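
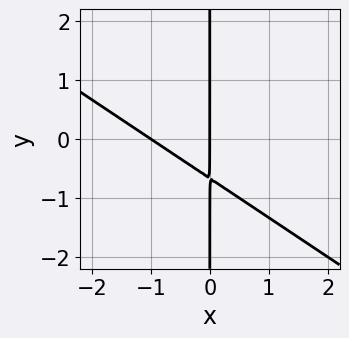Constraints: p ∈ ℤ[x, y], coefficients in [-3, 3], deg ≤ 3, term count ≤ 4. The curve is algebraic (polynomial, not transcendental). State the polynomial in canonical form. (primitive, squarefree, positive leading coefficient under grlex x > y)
Degree: a generic line meets the curve in up to 2 points, so deg p = 2.
Against the integer gridlines: every point of the y-axis in the box is on the curve; among the integer gridlines, it crosses the x-axis at x ∈ {-1, 0}.
Matching integer coefficients to the picture gives p.

2*x^2 + 3*x*y + 2*x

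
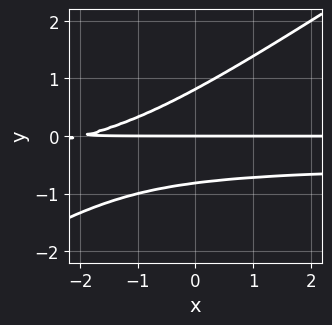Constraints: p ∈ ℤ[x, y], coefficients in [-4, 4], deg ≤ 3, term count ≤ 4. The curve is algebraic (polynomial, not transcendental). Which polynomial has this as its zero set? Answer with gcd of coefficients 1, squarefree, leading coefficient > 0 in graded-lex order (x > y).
The degree is 3 — the shape is more complex than any degree-2 curve.
Against the integer gridlines: it crosses the y-axis at the gridline y = 0; every point of the x-axis in the box is on the curve.
Assembling these constraints gives the stated polynomial.

2*x*y^2 - 3*y^3 + x*y + 2*y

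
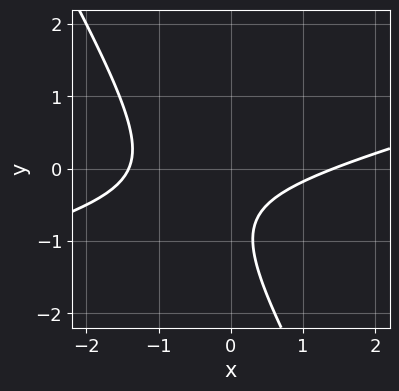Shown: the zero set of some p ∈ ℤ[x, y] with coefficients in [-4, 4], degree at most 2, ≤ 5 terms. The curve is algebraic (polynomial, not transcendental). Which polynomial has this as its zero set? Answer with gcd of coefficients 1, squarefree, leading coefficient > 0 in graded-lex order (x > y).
x^2 - 3*x*y - 2*y^2 - 3*y - 2

The degree is 2 — the shape is more complex than any degree-1 curve.
Reading off the gridlines: no y-intercept at any integer in the box.
These observations pin down the coefficients.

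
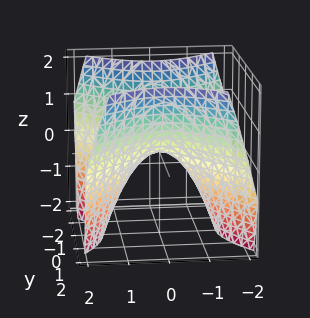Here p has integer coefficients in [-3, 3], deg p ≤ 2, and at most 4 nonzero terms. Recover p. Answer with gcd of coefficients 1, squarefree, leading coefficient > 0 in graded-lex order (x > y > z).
1. The degree is 2 — a saddle surface; a quadric.
2. Symmetries: mirror symmetry x ↦ −x ⇒ only even powers of x; the y ↦ −y reflection is a symmetry, so y appears only in even powers.
3. From the axis intercepts and sections: it crosses the x-axis at the gridline x = 0; it meets the z-axis at z = 0 (among the integer gridlines); one y-axis crossing is at y = 0.
4. Putting this together gives p.

x^2 - y^2 + z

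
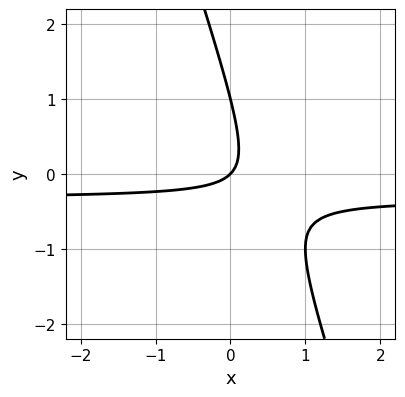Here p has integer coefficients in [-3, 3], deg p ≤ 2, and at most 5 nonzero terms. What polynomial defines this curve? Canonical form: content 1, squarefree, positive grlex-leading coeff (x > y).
3*x*y + y^2 + x - y

1. deg p = 2.
2. From the axis intercepts and sections: the y-axis gridline crossings are at y ∈ {0, 1}; it crosses the x-axis at the gridline x = 0.
3. The integer polynomial consistent with all of this is the stated p.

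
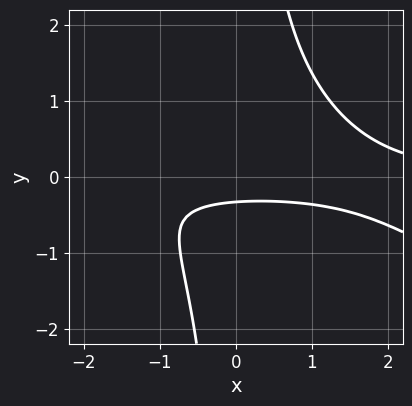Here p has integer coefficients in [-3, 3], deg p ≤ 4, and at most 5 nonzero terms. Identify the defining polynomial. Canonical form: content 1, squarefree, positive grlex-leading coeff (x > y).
First, deg p = 3.
Next, from the axis intercepts and sections: it misses every integer gridline on the x-axis.
Finally, assembling these constraints gives the stated polynomial.

x^2*y + 2*x*y^2 - 3*y - 1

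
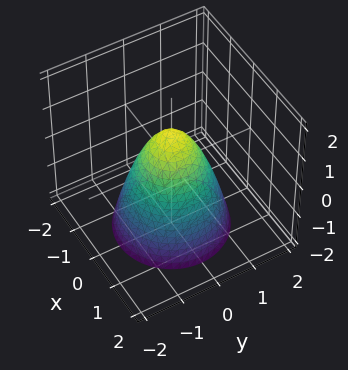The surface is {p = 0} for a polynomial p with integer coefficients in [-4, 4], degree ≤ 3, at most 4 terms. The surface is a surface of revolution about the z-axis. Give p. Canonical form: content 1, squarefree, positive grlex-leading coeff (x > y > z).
The degree is 2 — the shape is more complex than any degree-1 surface.
Symmetries: every cross-section ⟂ z is a circle, so x, y appear only via x² + y².
Reading off the gridlines: a circular section at z = 0 has radius between 0 and 1; one z-axis crossing is at z = 1.
Together with the visible shape, these determine p as stated.

3*x^2 + 3*y^2 + 2*z - 2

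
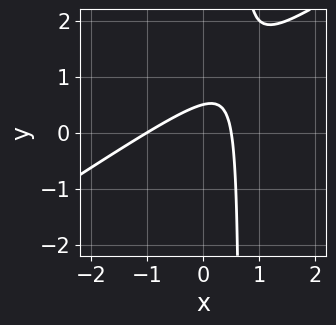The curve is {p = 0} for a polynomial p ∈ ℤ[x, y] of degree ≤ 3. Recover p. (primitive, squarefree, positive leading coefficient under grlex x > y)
2*x^2 - 3*x*y + x + 2*y - 1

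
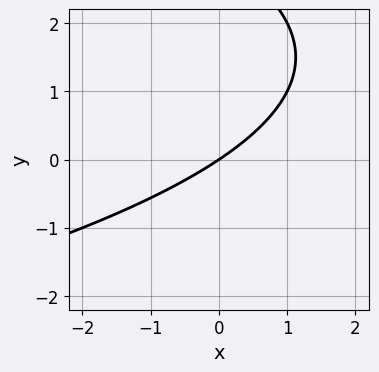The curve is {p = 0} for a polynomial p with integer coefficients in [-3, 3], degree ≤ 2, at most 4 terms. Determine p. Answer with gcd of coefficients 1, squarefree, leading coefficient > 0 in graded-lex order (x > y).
y^2 + 2*x - 3*y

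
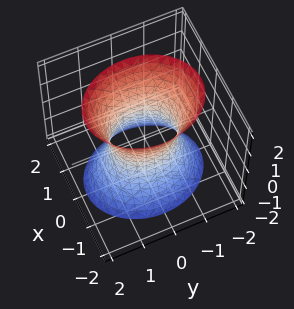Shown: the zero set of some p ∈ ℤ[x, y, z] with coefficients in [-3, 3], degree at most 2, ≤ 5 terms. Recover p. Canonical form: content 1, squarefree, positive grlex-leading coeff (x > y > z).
3*x^2 + 2*y^2 - z^2 - 2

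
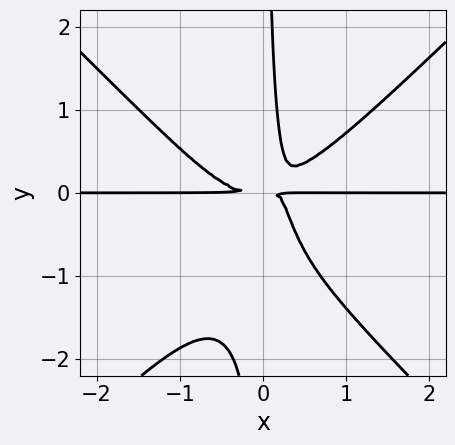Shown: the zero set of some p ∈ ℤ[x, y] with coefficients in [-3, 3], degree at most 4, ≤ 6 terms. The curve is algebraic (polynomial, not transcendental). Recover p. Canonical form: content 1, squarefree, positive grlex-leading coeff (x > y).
3*x^3*y - 3*x*y^3 - 3*x*y^2 + y^2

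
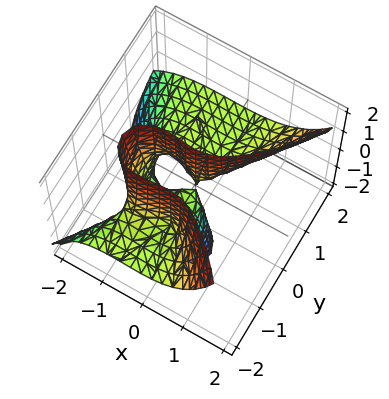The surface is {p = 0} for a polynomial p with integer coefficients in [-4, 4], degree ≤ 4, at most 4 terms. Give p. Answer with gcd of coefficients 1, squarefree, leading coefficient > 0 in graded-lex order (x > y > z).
2*x^3 - 3*y^2*z + 2*x^2 - 3*y*z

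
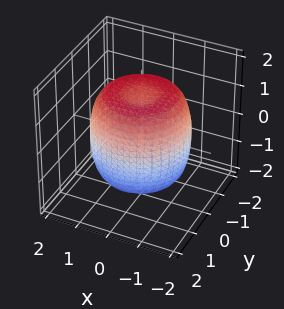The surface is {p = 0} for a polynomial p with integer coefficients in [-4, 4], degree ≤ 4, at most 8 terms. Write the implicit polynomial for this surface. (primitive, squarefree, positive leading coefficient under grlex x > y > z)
First, deg p = 4. A generic line meets the surface in up to 4 points.
Next, by symmetry, the surface is invariant under rotation about z: p = q(x² + y², z).
Then, observable constraints: a circular section at z = 1 has radius between 1 and 2.
Finally, assembling these constraints gives the stated polynomial.

2*x^4 + 4*x^2*y^2 + 2*y^4 - 3*x^2 - 3*y^2 + 2*z^2 - 3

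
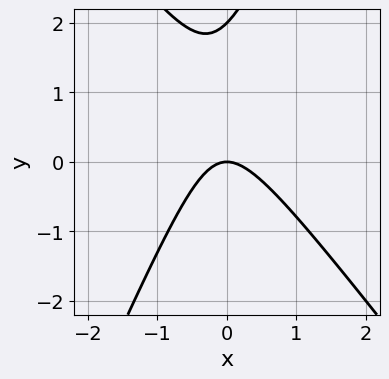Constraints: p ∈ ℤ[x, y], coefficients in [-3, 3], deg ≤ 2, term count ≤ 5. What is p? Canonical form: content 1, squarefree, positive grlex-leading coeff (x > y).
(a) The degree is 2 — no degree-1 curve has this shape.
(b) Observable constraints: among the integer gridlines, it crosses the y-axis at y ∈ {0, 2}; it meets the x-axis at x = 0 (among the integer gridlines).
(c) Fitting integer coefficients to these (and the overall shape) gives p.

3*x^2 + x*y - y^2 + 2*y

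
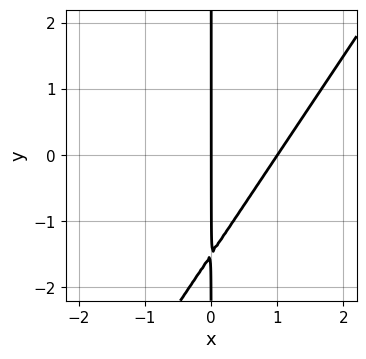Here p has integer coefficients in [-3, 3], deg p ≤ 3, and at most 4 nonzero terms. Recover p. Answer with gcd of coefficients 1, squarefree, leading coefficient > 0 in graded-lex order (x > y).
(a) deg p = 2. The shape is more complex than any degree-1 curve.
(b) From the visible intercepts: the x-axis gridline crossings are at x ∈ {0, 1}; every point of the y-axis in the box is on the curve.
(c) Putting this together gives p.

3*x^2 - 2*x*y - 3*x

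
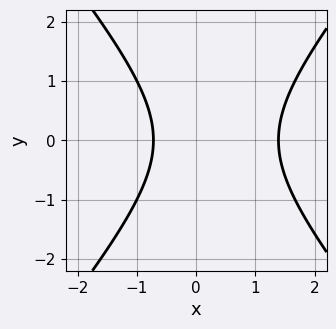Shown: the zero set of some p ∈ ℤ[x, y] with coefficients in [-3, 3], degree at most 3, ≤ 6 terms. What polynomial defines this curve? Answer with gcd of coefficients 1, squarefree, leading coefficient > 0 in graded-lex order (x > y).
(a) deg p = 2.
(b) Symmetries: it's symmetric under y → −y, forcing even powers of y.
(c) Observable constraints: no y-intercept at any integer in the box.
(d) Fitting integer coefficients to these (and the overall shape) gives p.

3*x^2 - 2*y^2 - 2*x - 3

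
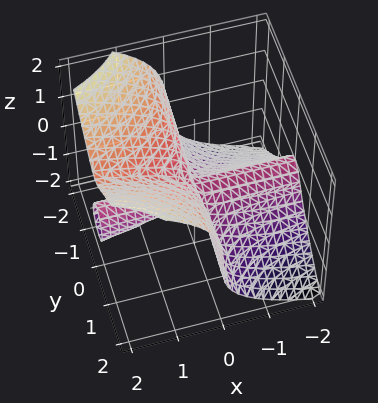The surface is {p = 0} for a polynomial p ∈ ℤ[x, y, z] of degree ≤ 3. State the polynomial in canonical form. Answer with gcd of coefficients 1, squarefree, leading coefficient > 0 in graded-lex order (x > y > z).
3*x*y^2 - 2*z^3 + x*z

First, there are 2 components. They look like related sheets of one shape, so recover p as a whole.
Next, degree: the shape is more complex than any degree-2 surface, so deg p = 3.
Then, checking where it meets the axes: one z-axis crossing is at z = 0; the visible y-axis segment lies entirely on the surface.
Finally, putting this together gives p. Check: (-2, 0, 0) on the x-axis lies on the surface, and p(-2, 0, 0) = 0. ✓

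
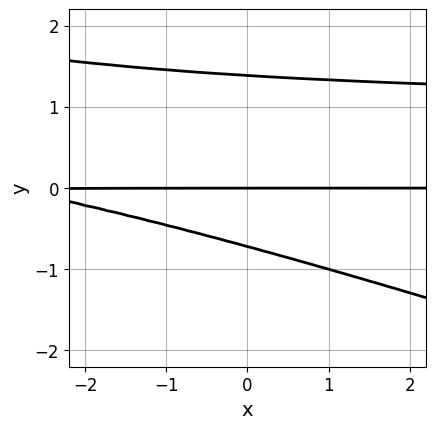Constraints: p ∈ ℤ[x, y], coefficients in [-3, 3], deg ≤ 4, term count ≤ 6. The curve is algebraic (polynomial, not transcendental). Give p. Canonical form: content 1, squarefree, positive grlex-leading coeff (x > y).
The degree is 3 — a generic line meets the curve in up to 3 points.
Against the integer gridlines: the visible x-axis segment lies entirely on the curve; it meets the y-axis at y = 0 (among the integer gridlines).
Solving for integer coefficients yields p as stated.

x*y^2 + 3*y^3 - x*y - 2*y^2 - 3*y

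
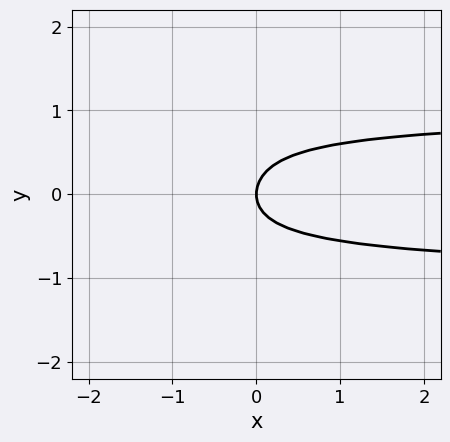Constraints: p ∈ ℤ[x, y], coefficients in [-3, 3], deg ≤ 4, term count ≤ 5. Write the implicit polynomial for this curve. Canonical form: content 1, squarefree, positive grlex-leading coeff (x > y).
1. The degree is 4 — no degree-3 curve has this shape.
2. Against the integer gridlines: it crosses the y-axis at the gridline y = 0; it meets the x-axis at x = 0 (among the integer gridlines).
3. Fitting integer coefficients to these (and the overall shape) gives p.

3*y^4 + 2*x*y^2 - y^3 + 3*y^2 - 2*x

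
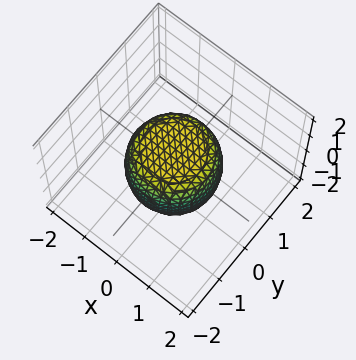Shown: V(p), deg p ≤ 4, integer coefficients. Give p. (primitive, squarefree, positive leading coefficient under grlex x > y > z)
2*x^4 + 4*x^2*y^2 + 2*y^4 - x^2 - y^2 + 2*z^2 - 2

1. The degree is 4 — no degree-3 surface has this shape.
2. Symmetry: every cross-section ⟂ z is a circle, so x, y appear only via x² + y².
3. Against the integer gridlines: a circular section at z = 0 has radius between 1 and 2; among the integer gridlines, it crosses the z-axis at z ∈ {-1, 1}.
4. Together with the visible shape, these determine p as stated.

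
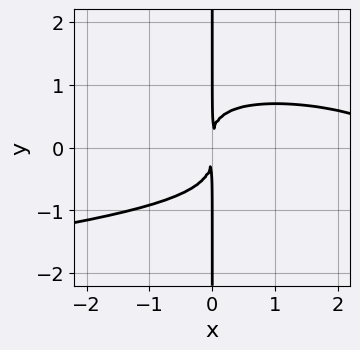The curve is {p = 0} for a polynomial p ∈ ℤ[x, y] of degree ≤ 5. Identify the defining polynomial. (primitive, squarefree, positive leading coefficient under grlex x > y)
2*x^2*y^2 + 3*x*y^3 + x^3 - 3*x^2

(a) Degree: the shape is more complex than any degree-3 curve, so deg p = 4.
(b) Against the integer gridlines: the visible y-axis segment lies entirely on the curve.
(c) Assembling these constraints gives the stated polynomial.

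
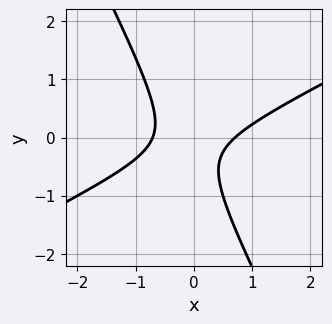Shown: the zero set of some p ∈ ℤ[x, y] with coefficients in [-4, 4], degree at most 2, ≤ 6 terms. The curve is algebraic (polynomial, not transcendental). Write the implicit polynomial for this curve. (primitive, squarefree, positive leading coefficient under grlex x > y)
2*x^2 - 3*x*y - 2*y^2 - y - 1

Degree: the shape is more complex than any degree-1 curve, so deg p = 2.
Against the integer gridlines: the curve avoids every integer y-axis point in the box.
Solving for integer coefficients yields p as stated.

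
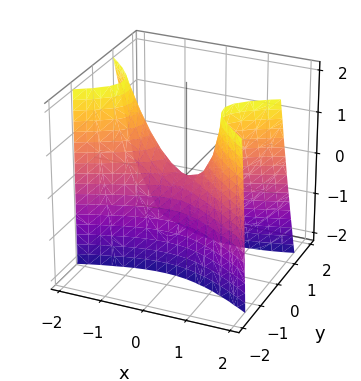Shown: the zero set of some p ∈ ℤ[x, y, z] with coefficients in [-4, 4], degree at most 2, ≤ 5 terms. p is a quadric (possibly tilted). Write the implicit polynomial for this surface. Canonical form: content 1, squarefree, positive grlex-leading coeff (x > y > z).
x^2 - x*y - 3*y^2 - y*z - z

1. deg p = 2. The shape is more complex than any degree-1 surface.
2. Reading off the gridlines: it crosses the x-axis at the gridline x = 0; it meets the z-axis at z = 0 (among the integer gridlines).
3. Assembling these constraints gives the stated polynomial.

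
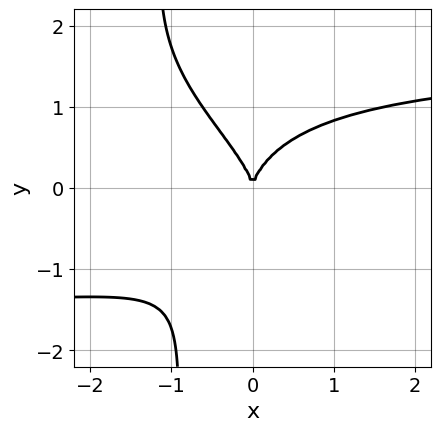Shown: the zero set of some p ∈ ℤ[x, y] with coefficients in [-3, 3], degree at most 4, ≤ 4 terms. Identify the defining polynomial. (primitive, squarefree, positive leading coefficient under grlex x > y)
deg p = 4. The shape is more complex than any degree-3 curve.
From the visible intercepts: it crosses the y-axis at the gridline y = 0; it crosses the x-axis at the gridline x = 0.
Fitting integer coefficients to these (and the overall shape) gives p.

x^2*y^2 + 2*x*y^3 + 2*y^3 - 3*x^2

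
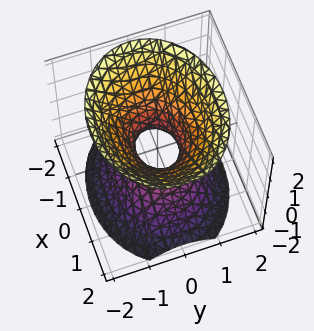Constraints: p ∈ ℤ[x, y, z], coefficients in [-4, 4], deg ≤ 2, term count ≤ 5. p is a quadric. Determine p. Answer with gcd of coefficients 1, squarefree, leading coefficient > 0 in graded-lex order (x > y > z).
1. The degree is 2 — one connected sheet with a waist; a quadric.
2. Symmetries: the y ↦ −y reflection is a symmetry, so y appears only in even powers; mirror symmetry z ↦ −z ⇒ only even powers of z; it's symmetric under x → −x, forcing even powers of x.
3. Checking where it meets the axes: no z-intercept at any integer in the box.
4. Fitting integer coefficients to these (and the overall shape) gives p.

2*x^2 + 3*y^2 - 2*z^2 - 1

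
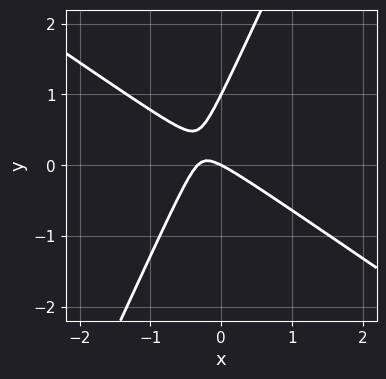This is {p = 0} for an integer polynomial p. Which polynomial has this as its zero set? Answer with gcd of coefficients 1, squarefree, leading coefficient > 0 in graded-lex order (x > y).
3*x^2 + 3*x*y - 2*y^2 + x + 2*y

(a) The degree is 2 — the shape is more complex than any degree-1 curve.
(b) Checking where it meets the axes: it crosses the x-axis at the gridline x = 0; among the integer gridlines, it crosses the y-axis at y ∈ {0, 1}.
(c) Matching integer coefficients to the picture gives p.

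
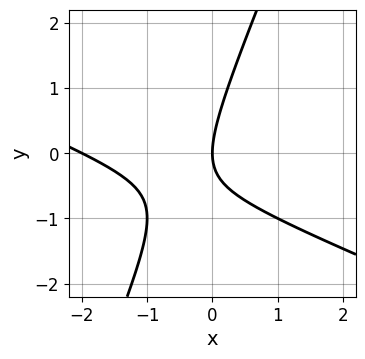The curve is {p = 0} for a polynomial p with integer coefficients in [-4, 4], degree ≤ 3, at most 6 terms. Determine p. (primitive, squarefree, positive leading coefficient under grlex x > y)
First, degree: no degree-1 curve has this shape, so deg p = 2.
Next, checking where it meets the axes: it meets the y-axis at y = 0 (among the integer gridlines); the x-axis gridline crossings are at x ∈ {-2, 0}.
Finally, matching integer coefficients to the picture gives p.

x^2 + 2*x*y - y^2 + 2*x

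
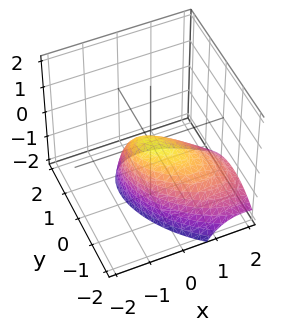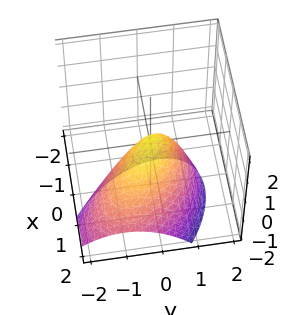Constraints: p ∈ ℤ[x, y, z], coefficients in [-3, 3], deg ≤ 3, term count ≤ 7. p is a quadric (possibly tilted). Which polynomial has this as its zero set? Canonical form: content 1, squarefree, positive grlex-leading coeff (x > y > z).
(a) Degree: a generic line meets the surface in up to 2 points, so deg p = 2.
(b) Observable constraints: one z-axis crossing is at z = 0; one y-axis crossing is at y = 0.
(c) Matching integer coefficients to the picture gives p.

x^2 + x*y + x*z + y^2 + z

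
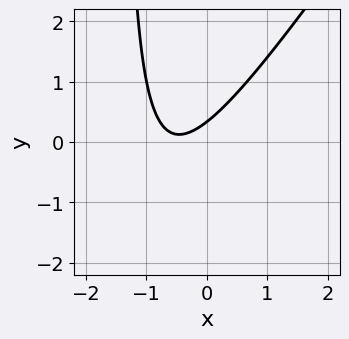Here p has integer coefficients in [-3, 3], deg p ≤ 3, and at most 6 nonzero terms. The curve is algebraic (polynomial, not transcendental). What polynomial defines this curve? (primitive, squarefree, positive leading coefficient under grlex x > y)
3*x^2 - 2*x*y + 3*x - 3*y + 1

1. Degree: the shape is more complex than any degree-1 curve, so deg p = 2.
2. From the visible intercepts: it misses every integer gridline on the x-axis.
3. Matching integer coefficients to the picture gives p.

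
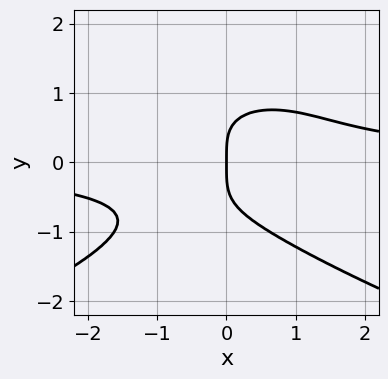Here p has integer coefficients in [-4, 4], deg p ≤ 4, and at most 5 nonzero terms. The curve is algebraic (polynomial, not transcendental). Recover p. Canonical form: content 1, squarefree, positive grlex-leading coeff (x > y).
deg p = 4. No degree-3 curve has this shape.
Against the integer gridlines: one x-axis crossing is at x = 0; it meets the y-axis at y = 0 (among the integer gridlines).
Solving for integer coefficients yields p as stated.

y^4 + x^2*y - x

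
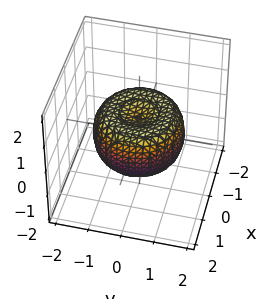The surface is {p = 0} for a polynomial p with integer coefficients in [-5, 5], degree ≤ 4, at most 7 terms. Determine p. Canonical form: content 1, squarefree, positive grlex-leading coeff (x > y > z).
The degree is 4 — the shape is more complex than any degree-3 surface.
Symmetry: the z-axis is an axis of rotation, so x and y enter only as x² + y².
Against the integer gridlines: a circular section at z = 0 has radius between 1 and 2.
Matching integer coefficients to the picture gives p.

2*x^4 + 4*x^2*y^2 + 2*y^4 - 3*x^2 - 3*y^2 + 3*z^2 - 1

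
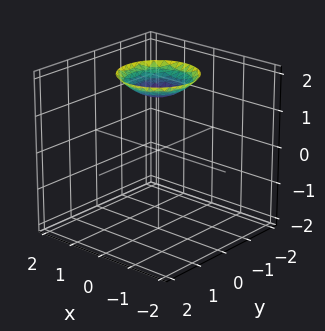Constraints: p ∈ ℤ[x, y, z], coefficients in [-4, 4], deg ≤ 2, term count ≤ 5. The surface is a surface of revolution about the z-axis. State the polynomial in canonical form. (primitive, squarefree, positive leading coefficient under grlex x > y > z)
First, deg p = 2.
Next, by symmetry, the z-axis is an axis of rotation, so x and y enter only as x² + y².
Then, from the axis intercepts and sections: a circular section at z = 2 has radius exactly 1; no x-intercept at any integer in the box.
Finally, together with the visible shape, these determine p as stated.

x^2 + y^2 - 2*z + 3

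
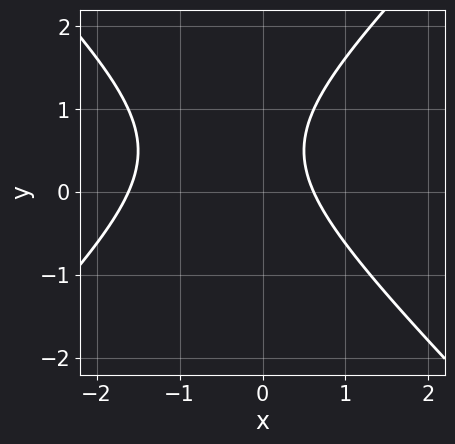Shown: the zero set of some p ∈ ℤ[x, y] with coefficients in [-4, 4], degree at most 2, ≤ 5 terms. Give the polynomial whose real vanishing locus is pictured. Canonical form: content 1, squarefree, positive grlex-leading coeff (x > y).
x^2 - y^2 + x + y - 1

1. The degree is 2 — a generic line meets the curve in up to 2 points.
2. Reading off the gridlines: the curve avoids every integer y-axis point in the box.
3. Fitting integer coefficients to these (and the overall shape) gives p.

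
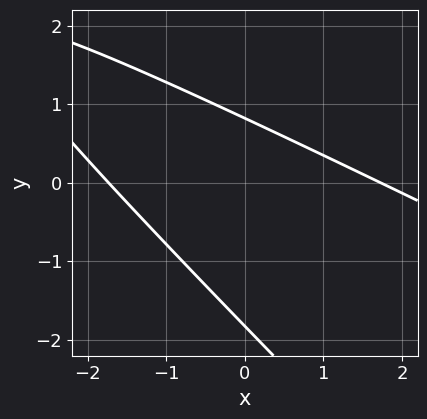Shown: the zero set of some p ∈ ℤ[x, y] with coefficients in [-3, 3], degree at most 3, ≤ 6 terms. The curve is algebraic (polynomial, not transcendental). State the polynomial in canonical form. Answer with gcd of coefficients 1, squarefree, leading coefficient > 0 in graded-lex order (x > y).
Degree: no degree-1 curve has this shape, so deg p = 2.
Solving for integer coefficients yields p as stated.

x^2 + 3*x*y + 2*y^2 + 2*y - 3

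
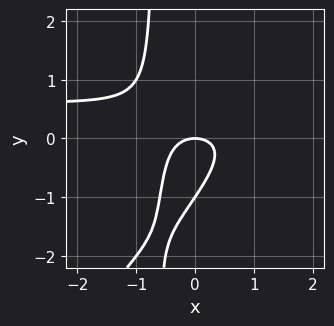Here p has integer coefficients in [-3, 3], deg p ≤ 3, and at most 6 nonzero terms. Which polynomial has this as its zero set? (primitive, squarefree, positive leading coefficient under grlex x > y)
(a) Degree: the shape is more complex than any degree-2 curve, so deg p = 3.
(b) Checking where it meets the axes: one x-axis crossing is at x = 0; among the integer gridlines, it crosses the y-axis at y ∈ {-1, 0}.
(c) Solving for integer coefficients yields p as stated.

3*x^2*y - 3*x*y^2 - 2*x^2 - 2*y^2 - 2*y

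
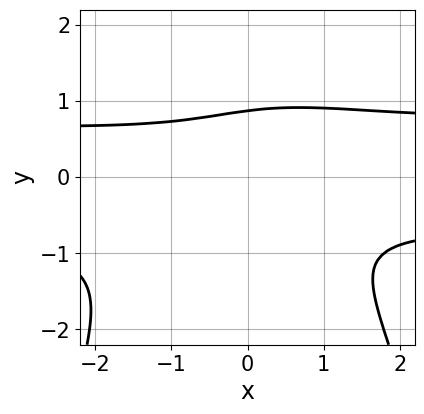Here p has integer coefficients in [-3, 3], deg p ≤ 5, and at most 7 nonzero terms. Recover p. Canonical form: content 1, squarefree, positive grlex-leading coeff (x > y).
2*x^2*y^2 + 3*y^3 - x^2 - x*y - 2

1. deg p = 4. A generic line meets the curve in up to 4 points.
2. Reading off the gridlines: no x-intercept at any integer in the box.
3. Solving for integer coefficients yields p as stated.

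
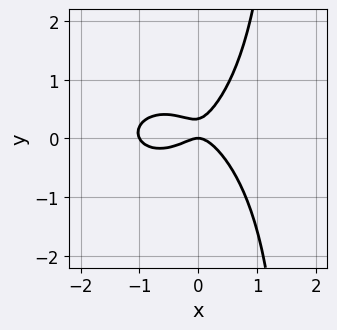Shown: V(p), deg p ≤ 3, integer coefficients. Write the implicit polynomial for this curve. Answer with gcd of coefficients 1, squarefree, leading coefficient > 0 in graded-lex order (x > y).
2*x^3 + 2*x*y^2 + 2*x^2 - 3*y^2 + y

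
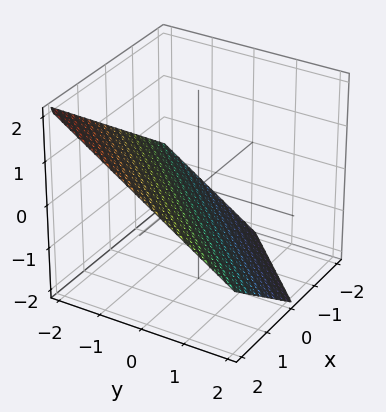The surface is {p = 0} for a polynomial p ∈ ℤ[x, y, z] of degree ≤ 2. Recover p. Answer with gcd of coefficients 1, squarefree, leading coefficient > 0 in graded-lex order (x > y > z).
The degree is 1 — the surface is flat (a plane).
Against the integer gridlines: one y-axis crossing is at y = -1; it meets the x-axis at x = 1 (among the integer gridlines).
Putting this together gives p.

2*x - 2*y - 3*z - 2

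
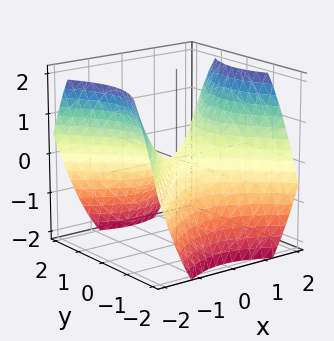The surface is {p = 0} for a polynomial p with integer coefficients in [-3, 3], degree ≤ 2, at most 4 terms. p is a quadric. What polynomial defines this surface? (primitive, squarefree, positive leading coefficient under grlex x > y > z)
First, deg p = 2.
Then, symmetries: the y ↦ −y reflection is a symmetry, so y appears only in even powers; mirror symmetry x ↦ −x ⇒ only even powers of x.
Next, from the axis intercepts and sections: it meets the x-axis at x = 0 (among the integer gridlines); one z-axis crossing is at z = 0.
Finally, together with the visible shape, these determine p as stated.

2*x^2 - 2*y^2 - 3*z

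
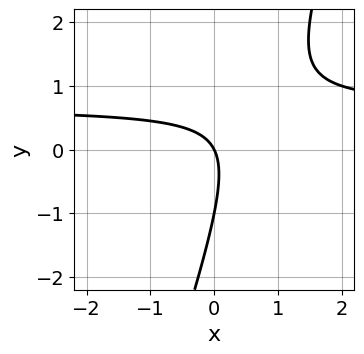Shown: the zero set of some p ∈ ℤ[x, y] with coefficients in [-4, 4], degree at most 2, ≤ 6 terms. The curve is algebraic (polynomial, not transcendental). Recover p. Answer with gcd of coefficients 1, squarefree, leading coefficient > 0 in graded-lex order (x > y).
3*x*y - y^2 - 2*x - y

The degree is 2 — no degree-1 curve has this shape.
Checking where it meets the axes: the y-axis gridline crossings are at y ∈ {-1, 0}; one x-axis crossing is at x = 0.
Together with the visible shape, these determine p as stated.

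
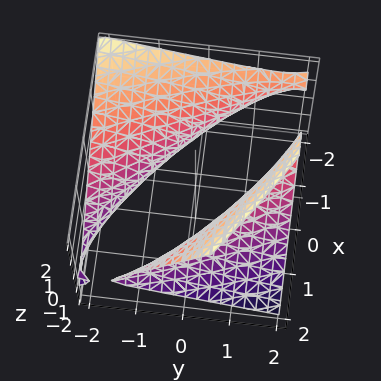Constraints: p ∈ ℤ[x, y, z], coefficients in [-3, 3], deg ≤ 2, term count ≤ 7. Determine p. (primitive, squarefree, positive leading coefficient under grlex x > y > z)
2*x^2 + 3*x*y + y^2 + 3*y*z - 3*z^2 - 3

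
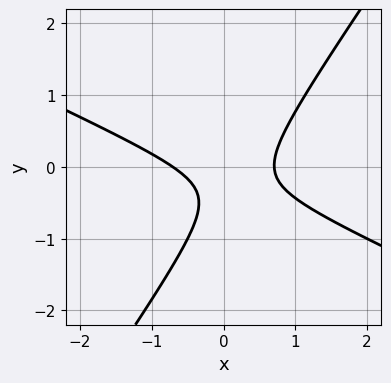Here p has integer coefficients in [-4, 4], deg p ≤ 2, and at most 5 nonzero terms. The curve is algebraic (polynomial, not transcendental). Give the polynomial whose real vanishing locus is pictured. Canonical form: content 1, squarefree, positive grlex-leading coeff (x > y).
First, the degree is 2 — the shape is more complex than any degree-1 curve.
Next, from the visible intercepts: no y-intercept at any integer in the box.
Finally, assembling these constraints gives the stated polynomial.

2*x^2 + 3*x*y - 3*y^2 - 2*y - 1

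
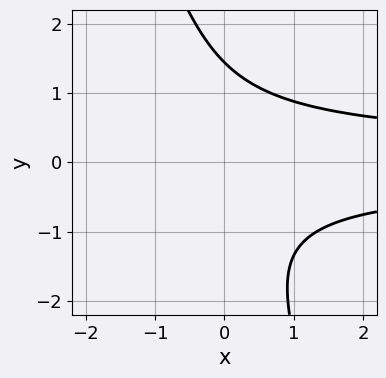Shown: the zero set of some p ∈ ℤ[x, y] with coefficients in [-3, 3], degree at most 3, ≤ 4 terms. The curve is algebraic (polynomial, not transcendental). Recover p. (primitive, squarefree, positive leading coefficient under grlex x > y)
(a) The degree is 3 — a generic line meets the curve in up to 3 points.
(b) Reading off the gridlines: it misses every integer gridline on the x-axis.
(c) Assembling these constraints gives the stated polynomial.

3*x*y^2 + y^3 - 3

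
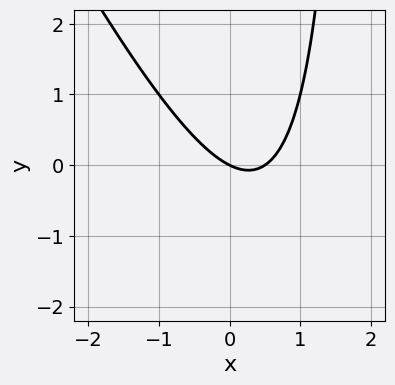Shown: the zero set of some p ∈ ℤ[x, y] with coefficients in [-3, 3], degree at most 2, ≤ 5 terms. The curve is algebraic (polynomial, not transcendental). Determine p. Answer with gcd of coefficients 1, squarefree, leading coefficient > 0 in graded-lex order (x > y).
2*x^2 + x*y - x - 2*y

First, the degree is 2 — the shape is more complex than any degree-1 curve.
Then, from the axis intercepts and sections: one x-axis crossing is at x = 0; one y-axis crossing is at y = 0.
Finally, matching integer coefficients to the picture gives p.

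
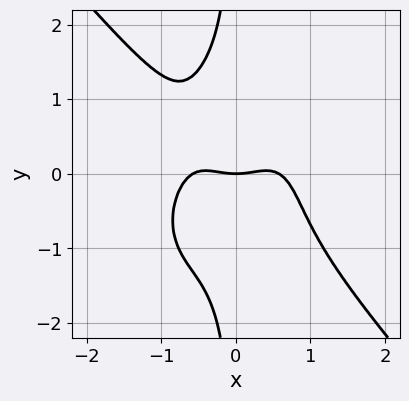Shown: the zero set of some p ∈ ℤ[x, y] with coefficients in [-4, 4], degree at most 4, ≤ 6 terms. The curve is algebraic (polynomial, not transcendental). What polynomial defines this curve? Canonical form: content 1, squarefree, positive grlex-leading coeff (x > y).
3*x^4 + 2*x*y^3 - x^2 + 2*y

deg p = 4. A generic line meets the curve in up to 4 points.
From the axis intercepts and sections: it crosses the y-axis at the gridline y = 0; it crosses the x-axis at the gridline x = 0.
Together with the visible shape, these determine p as stated.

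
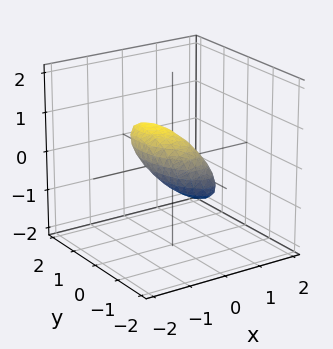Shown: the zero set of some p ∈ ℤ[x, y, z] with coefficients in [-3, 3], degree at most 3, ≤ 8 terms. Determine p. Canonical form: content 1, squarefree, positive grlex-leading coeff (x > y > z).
3*x^2 + x*y + y^2 - 2*y*z + 3*z^2 - 1

1. Degree: a generic line meets the surface in up to 2 points, so deg p = 2.
2. Reading off the gridlines: among the integer gridlines, it crosses the y-axis at y ∈ {-1, 1}.
3. These observations pin down the coefficients.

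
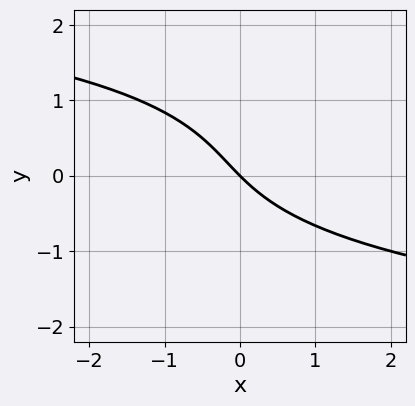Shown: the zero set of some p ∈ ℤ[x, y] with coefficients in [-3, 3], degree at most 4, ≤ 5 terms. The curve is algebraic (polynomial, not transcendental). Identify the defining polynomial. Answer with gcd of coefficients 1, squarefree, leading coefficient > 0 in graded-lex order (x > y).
(a) Degree: no degree-2 curve has this shape, so deg p = 3.
(b) From the axis intercepts and sections: one x-axis crossing is at x = 0; it crosses the y-axis at the gridline y = 0.
(c) The integer polynomial consistent with all of this is the stated p.

2*y^3 - y^2 + 3*x + 3*y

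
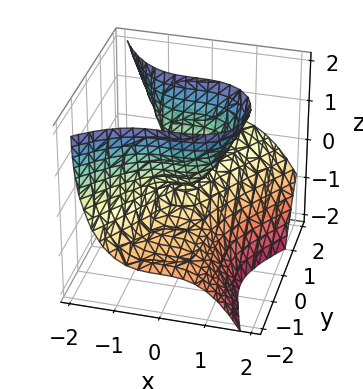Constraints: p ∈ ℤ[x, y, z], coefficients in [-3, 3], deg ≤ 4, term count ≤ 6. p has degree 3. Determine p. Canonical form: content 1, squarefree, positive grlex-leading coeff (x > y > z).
First, the degree is 3 — a generic line meets the surface in up to 3 points.
Then, from the axis intercepts and sections: one y-axis crossing is at y = 0; one z-axis crossing is at z = 0.
Finally, the integer polynomial consistent with all of this is the stated p.

3*x^3 - y^3 + 3*y^2*z + 3*y*z - 2*z^2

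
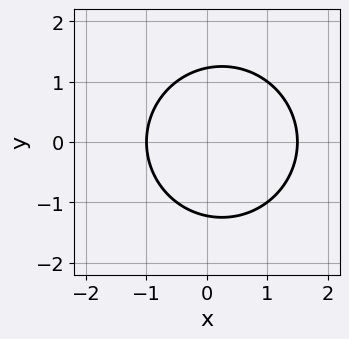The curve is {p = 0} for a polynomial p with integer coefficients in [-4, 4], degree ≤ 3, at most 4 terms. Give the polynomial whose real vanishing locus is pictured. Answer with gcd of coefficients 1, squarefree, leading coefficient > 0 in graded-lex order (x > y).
2*x^2 + 2*y^2 - x - 3

First, degree: no degree-1 curve has this shape, so deg p = 2.
Then, symmetries: mirror symmetry y ↦ −y ⇒ only even powers of y.
Next, observable constraints: it crosses the x-axis at the gridline x = -1.
Finally, these observations pin down the coefficients.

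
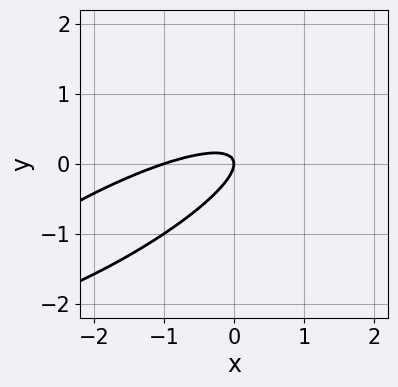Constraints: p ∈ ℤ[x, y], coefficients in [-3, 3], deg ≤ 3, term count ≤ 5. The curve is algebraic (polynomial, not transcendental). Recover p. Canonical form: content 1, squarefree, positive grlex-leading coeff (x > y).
First, degree: a generic line meets the curve in up to 2 points, so deg p = 2.
Then, checking where it meets the axes: it meets the y-axis at y = 0 (among the integer gridlines); among the integer gridlines, it crosses the x-axis at x ∈ {-1, 0}.
Finally, assembling these constraints gives the stated polynomial.

x^2 - 3*x*y + 3*y^2 + x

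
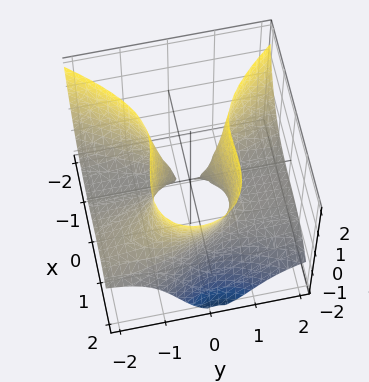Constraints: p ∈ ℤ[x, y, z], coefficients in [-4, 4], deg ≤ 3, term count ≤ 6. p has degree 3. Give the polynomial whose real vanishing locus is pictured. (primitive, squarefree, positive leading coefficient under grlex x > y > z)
2*x^3 + 3*y^2*z - 3*x^2 + x*y - z^2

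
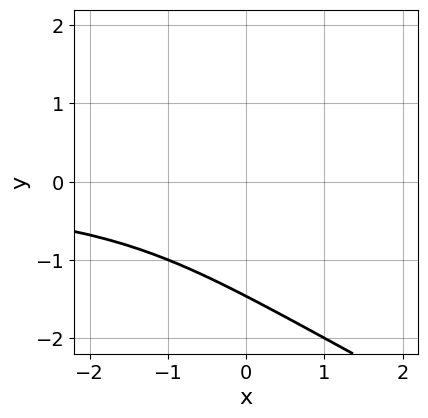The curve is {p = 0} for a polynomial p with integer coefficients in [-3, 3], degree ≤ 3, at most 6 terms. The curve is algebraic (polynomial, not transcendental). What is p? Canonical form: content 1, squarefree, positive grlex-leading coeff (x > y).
First, degree: the shape is more complex than any degree-2 curve, so deg p = 3.
Next, observable constraints: no x-intercept at any integer in the box.
Finally, solving for integer coefficients yields p as stated.

x*y^2 + 2*y^3 - x*y + 2*y^2 + 2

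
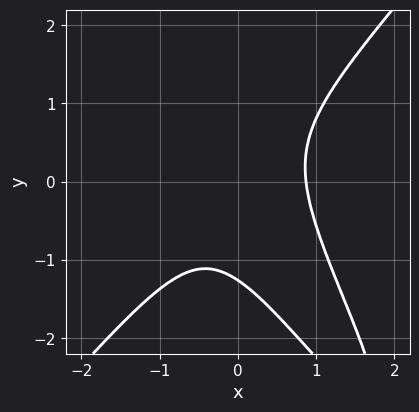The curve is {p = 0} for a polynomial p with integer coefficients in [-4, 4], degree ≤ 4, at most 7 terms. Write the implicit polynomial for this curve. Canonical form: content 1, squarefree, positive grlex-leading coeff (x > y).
deg p = 3.
Matching integer coefficients to the picture gives p.

3*x^3 + x^2*y - 2*x*y^2 - y^3 - 2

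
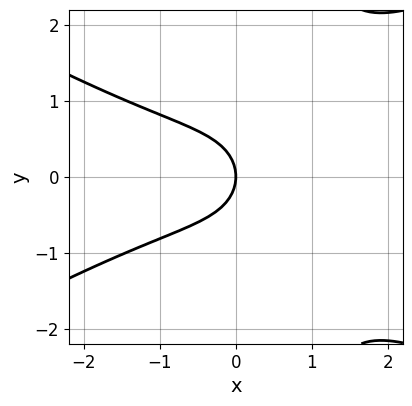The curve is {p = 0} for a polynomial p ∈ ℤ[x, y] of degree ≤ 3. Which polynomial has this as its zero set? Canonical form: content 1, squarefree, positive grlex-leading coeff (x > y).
x^3 - 3*x*y^2 + 3*y^2 + 3*x

(a) deg p = 3.
(b) Symmetries: it's symmetric under y → −y, forcing even powers of y.
(c) Observable constraints: it meets the x-axis at x = 0 (among the integer gridlines); one y-axis crossing is at y = 0.
(d) Solving for integer coefficients yields p as stated.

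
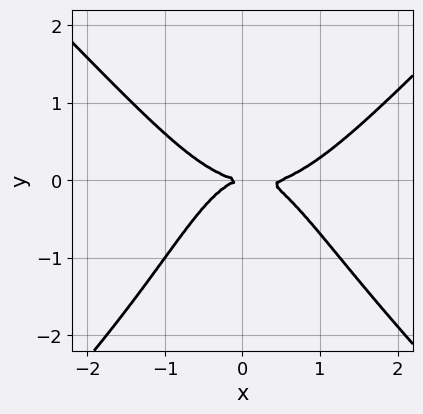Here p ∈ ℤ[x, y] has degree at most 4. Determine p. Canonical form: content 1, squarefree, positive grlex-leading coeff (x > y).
2*x^4 - 2*x^2*y^2 - x^3 - 2*x^2*y - 3*y^2

1. The degree is 4 — a generic line meets the curve in up to 4 points.
2. Reading off the gridlines: it meets the y-axis at y = 0 (among the integer gridlines); it crosses the x-axis at the gridline x = 0.
3. Assembling these constraints gives the stated polynomial.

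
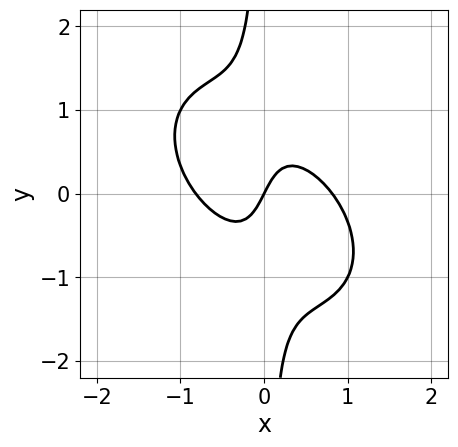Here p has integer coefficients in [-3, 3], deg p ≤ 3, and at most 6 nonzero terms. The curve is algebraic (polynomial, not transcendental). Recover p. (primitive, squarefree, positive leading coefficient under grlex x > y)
3*x^3 + 3*x^2*y + 3*x*y^2 - 2*x + y

(a) deg p = 3. No degree-2 curve has this shape.
(b) Checking where it meets the axes: it meets the y-axis at y = 0 (among the integer gridlines); it meets the x-axis at x = 0 (among the integer gridlines).
(c) Together with the visible shape, these determine p as stated.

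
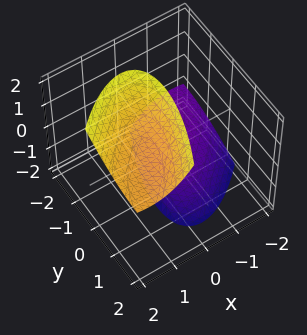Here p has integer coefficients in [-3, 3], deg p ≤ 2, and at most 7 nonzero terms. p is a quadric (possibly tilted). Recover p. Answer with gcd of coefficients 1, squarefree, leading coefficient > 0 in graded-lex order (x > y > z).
(a) There are 2 components. They look like related sheets of one shape, so recover p as a whole.
(b) Degree: no degree-1 surface has this shape, so deg p = 2.
(c) From the visible intercepts: the surface avoids every integer x-axis point in the box; no y-intercept at any integer in the box.
(d) Putting this together gives p.

2*x^2 - 2*x*y - 2*x*z + y^2 - z^2 + 3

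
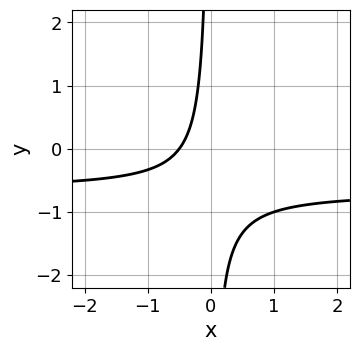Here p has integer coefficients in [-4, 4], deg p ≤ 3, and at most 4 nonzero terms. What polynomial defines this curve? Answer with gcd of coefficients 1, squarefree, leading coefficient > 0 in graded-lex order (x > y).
(a) deg p = 2. A generic line meets the curve in up to 2 points.
(b) From the visible intercepts: it misses every integer gridline on the y-axis.
(c) Assembling these constraints gives the stated polynomial.

3*x*y + 2*x + 1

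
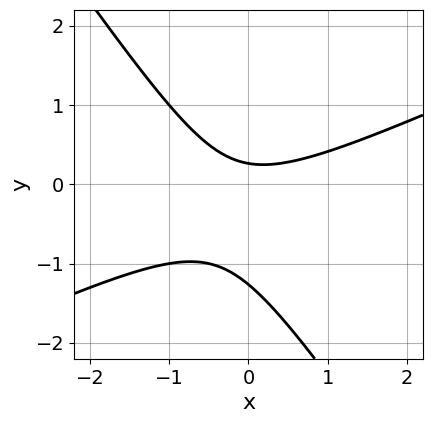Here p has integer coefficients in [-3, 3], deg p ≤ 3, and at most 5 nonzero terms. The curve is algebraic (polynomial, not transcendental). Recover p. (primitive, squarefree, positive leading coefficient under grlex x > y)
2*x^2 - 3*x*y - 3*y^2 - 3*y + 1

(a) Degree: a generic line meets the curve in up to 2 points, so deg p = 2.
(b) Observable constraints: no x-intercept at any integer in the box.
(c) Together with the visible shape, these determine p as stated.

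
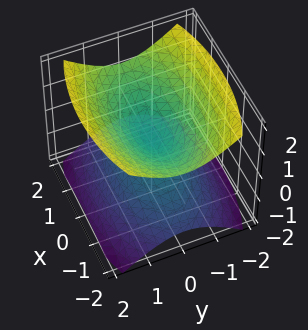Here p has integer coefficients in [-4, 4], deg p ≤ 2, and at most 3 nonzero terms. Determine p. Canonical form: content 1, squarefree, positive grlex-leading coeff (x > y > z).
I count 2 distinct pieces. They look like related sheets of one shape, so recover p as a whole.
The degree is 2 — two nappes meeting at a single point; a quadric.
Symmetries: it's symmetric under y → −y, forcing even powers of y; it's symmetric under z → −z, forcing even powers of z; mirror symmetry x ↦ −x ⇒ only even powers of x.
Against the integer gridlines: one y-axis crossing is at y = 0; it meets the x-axis at x = 0 (among the integer gridlines).
Together with the visible shape, these determine p as stated.

x^2 + 3*y^2 - 3*z^2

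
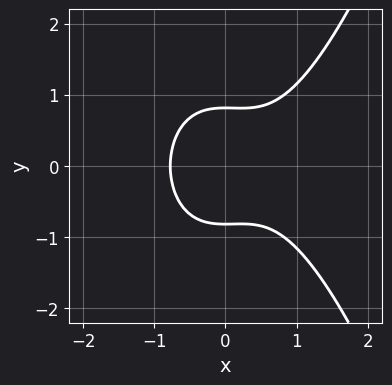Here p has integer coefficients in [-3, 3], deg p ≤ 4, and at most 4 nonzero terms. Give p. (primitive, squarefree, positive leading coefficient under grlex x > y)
3*x^3 - x^2 - 3*y^2 + 2

(a) deg p = 3.
(b) Symmetries: mirror symmetry y ↦ −y ⇒ only even powers of y.
(c) Matching integer coefficients to the picture gives p.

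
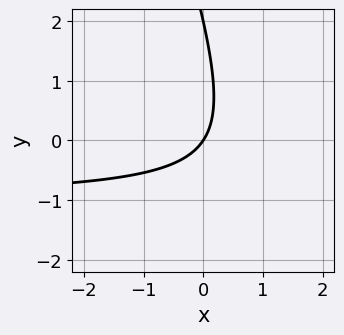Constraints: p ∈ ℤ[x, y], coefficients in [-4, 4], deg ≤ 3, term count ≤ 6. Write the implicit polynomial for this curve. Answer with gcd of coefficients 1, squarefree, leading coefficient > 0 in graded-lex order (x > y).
First, degree: a generic line meets the curve in up to 2 points, so deg p = 2.
Then, observable constraints: the y-axis gridline crossings are at y ∈ {0, 2}; it meets the x-axis at x = 0 (among the integer gridlines).
Finally, assembling these constraints gives the stated polynomial.

3*x*y + y^2 + 3*x - 2*y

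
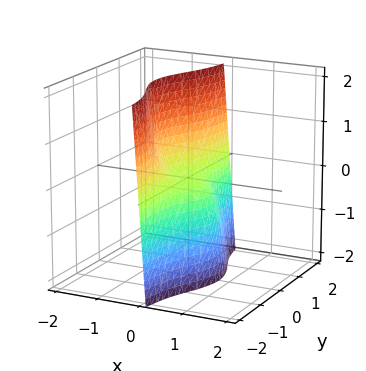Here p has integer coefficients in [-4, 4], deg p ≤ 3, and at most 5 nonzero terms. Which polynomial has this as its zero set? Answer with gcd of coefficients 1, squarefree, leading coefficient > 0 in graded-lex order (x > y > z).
1. Degree: a generic line meets the surface in up to 3 points, so deg p = 3.
2. From the visible intercepts: one x-axis crossing is at x = 0; it crosses the z-axis at the gridline z = 0; every point of the y-axis in the box is on the surface.
3. Matching integer coefficients to the picture gives p.

2*x^3 - x^2*z + 3*x*y^2 + z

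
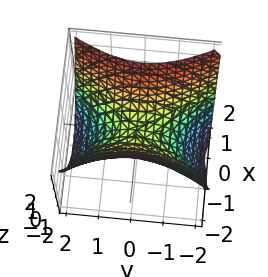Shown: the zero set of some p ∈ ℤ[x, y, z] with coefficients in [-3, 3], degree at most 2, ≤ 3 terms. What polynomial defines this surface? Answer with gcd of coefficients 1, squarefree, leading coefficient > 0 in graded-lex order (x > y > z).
First, the degree is 2 — a hyperbolic paraboloid; a quadric.
Next, symmetries: the x ↦ −x reflection is a symmetry, so x appears only in even powers; the y ↦ −y reflection is a symmetry, so y appears only in even powers.
Then, reading off the gridlines: it crosses the z-axis at the gridline z = 0; it meets the y-axis at y = 0 (among the integer gridlines); one x-axis crossing is at x = 0.
Finally, solving for integer coefficients yields p as stated.

2*x^2 - y^2 - 2*z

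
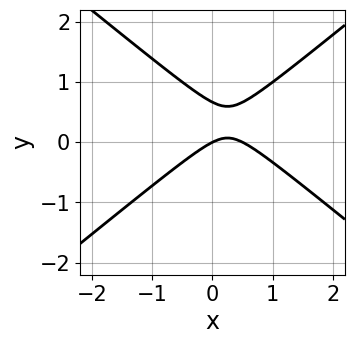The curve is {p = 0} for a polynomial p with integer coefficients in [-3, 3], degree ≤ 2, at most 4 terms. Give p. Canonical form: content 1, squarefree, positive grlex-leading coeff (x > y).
(a) Degree: the shape is more complex than any degree-1 curve, so deg p = 2.
(b) Reading off the gridlines: one y-axis crossing is at y = 0; one x-axis crossing is at x = 0.
(c) Assembling these constraints gives the stated polynomial.

2*x^2 - 3*y^2 - x + 2*y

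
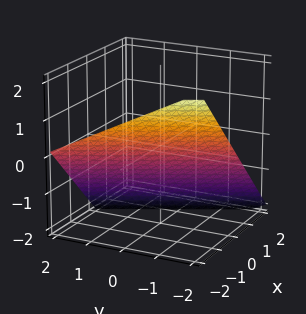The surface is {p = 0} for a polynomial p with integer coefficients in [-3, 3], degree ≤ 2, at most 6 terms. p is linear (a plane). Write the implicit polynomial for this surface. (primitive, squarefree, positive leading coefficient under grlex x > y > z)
2*x + y + 2*z + 2

1. Degree: the surface is flat (a plane), so deg p = 1.
2. Checking where it meets the axes: it crosses the y-axis at the gridline y = -2; it crosses the x-axis at the gridline x = -1; one z-axis crossing is at z = -1.
3. Together with the visible shape, these determine p as stated.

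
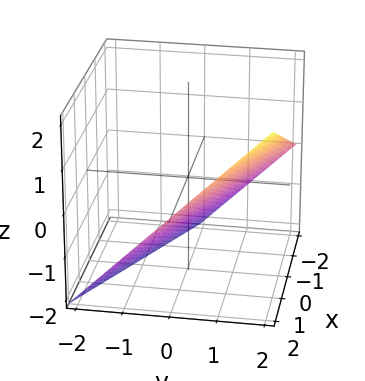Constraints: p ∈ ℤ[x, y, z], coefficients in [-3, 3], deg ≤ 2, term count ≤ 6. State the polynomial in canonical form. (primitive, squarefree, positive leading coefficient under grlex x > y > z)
First, degree: every cross-section is a straight line — this is a plane, so deg p = 1.
Then, observable constraints: it crosses the z-axis at the gridline z = -1; one y-axis crossing is at y = 1; it meets the x-axis at x = 2 (among the integer gridlines).
Finally, together with the visible shape, these determine p as stated.

x + 2*y - 2*z - 2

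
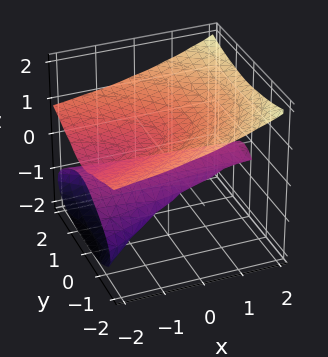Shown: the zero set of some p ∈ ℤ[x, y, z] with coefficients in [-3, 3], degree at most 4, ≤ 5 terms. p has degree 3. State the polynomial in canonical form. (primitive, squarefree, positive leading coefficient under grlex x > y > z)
First, the picture has 2 separate pieces.
Then, the degree is 3 — no degree-2 surface has this shape.
Then, checking where it meets the axes: one z-axis crossing is at z = 0; every point of the x-axis in the box is on the surface; it crosses the y-axis at the gridline y = 0.
Finally, the integer polynomial consistent with all of this is the stated p.

2*x*z^2 - 3*z^3 + y^2 + 2*z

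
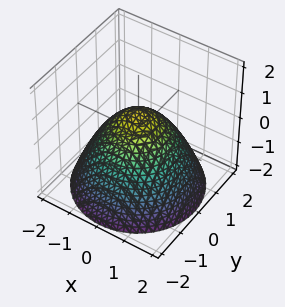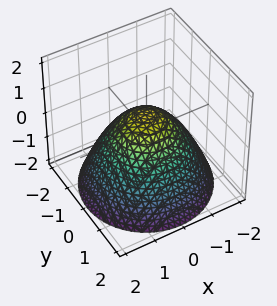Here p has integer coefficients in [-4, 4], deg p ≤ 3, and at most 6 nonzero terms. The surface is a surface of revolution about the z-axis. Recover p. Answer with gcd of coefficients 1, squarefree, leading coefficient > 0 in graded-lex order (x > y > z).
1. Degree: a generic line meets the surface in up to 2 points, so deg p = 2.
2. Symmetries: rotational symmetry about the z-axis ⇒ p depends on x, y only through x² + y².
3. Reading off the gridlines: a circular section at z = 0 has radius exactly 1; among the integer gridlines, it crosses the x-axis at x ∈ {-1, 1}; the y-axis gridline crossings are at y ∈ {-1, 1}.
4. The integer polynomial consistent with all of this is the stated p.

2*x^2 + 2*y^2 + 3*z - 2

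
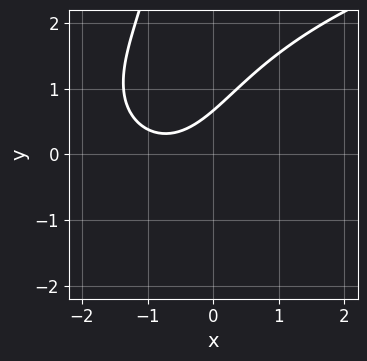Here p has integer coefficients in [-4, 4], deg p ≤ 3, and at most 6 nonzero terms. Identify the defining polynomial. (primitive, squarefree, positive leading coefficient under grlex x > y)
x*y^2 - 2*x^2 - 3*x + 3*y - 2

First, the degree is 3 — a generic line meets the curve in up to 3 points.
Next, reading off the gridlines: it misses every integer gridline on the x-axis.
Finally, these observations pin down the coefficients.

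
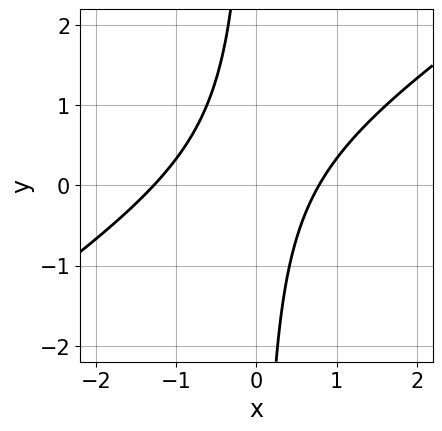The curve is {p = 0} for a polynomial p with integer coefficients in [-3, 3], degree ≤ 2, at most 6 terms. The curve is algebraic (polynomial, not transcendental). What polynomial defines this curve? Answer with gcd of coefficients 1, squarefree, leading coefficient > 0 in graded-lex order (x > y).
The degree is 2 — the shape is more complex than any degree-1 curve.
From the axis intercepts and sections: the curve avoids every integer y-axis point in the box.
Assembling these constraints gives the stated polynomial.

2*x^2 - 3*x*y + x - 2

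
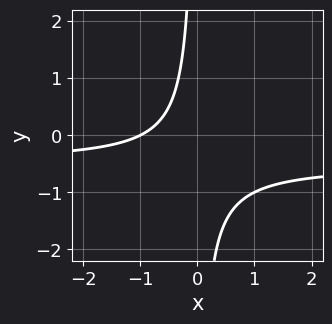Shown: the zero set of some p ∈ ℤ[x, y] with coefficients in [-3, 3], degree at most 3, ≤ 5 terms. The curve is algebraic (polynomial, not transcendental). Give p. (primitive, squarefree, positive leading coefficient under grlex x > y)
2*x*y + x + 1

(a) deg p = 2.
(b) Checking where it meets the axes: one x-axis crossing is at x = -1; it misses every integer gridline on the y-axis.
(c) Assembling these constraints gives the stated polynomial.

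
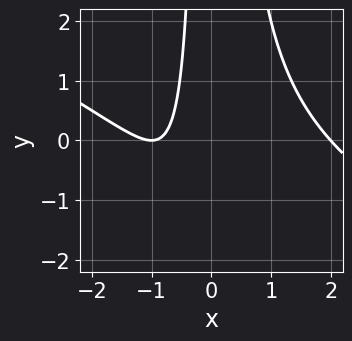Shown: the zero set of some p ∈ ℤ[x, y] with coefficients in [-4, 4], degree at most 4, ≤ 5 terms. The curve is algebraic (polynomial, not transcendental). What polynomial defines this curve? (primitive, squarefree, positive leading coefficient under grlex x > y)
First, deg p = 3.
Next, against the integer gridlines: among the integer gridlines, it crosses the x-axis at x ∈ {-1, 2}; it misses every integer gridline on the y-axis.
Finally, solving for integer coefficients yields p as stated.

x^3 + 2*x^2*y - 3*x - 2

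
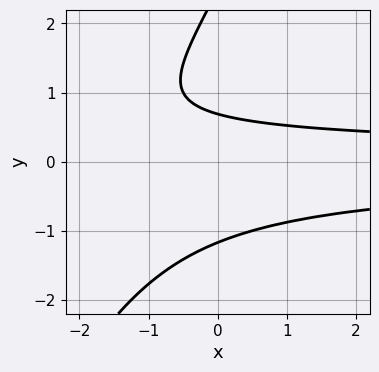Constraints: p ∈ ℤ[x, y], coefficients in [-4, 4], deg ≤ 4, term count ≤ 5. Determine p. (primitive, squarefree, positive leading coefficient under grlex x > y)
2*x*y^2 - y^3 + 2*y^2 + 2*y - 2

First, degree: no degree-2 curve has this shape, so deg p = 3.
Next, against the integer gridlines: the curve avoids every integer x-axis point in the box.
Finally, fitting integer coefficients to these (and the overall shape) gives p.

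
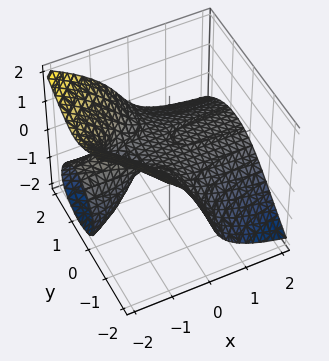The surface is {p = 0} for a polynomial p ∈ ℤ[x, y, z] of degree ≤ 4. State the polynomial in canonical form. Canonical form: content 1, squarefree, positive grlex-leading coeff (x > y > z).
x*y^2 + z^3 - x*y + 2*x*z + 2*z

First, degree: the shape is more complex than any degree-2 surface, so deg p = 3.
Then, against the integer gridlines: one z-axis crossing is at z = 0; the visible y-axis segment lies entirely on the surface; every point of the x-axis in the box is on the surface.
Finally, matching integer coefficients to the picture gives p.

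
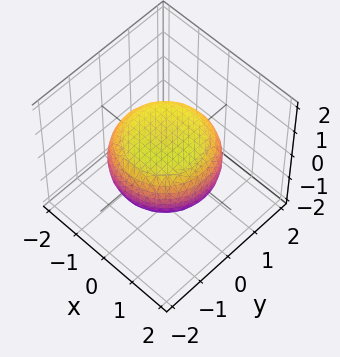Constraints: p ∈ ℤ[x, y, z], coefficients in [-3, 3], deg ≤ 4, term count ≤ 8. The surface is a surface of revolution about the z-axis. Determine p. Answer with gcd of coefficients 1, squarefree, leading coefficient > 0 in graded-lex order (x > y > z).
deg p = 4.
By symmetry, the z-axis is an axis of rotation, so x and y enter only as x² + y².
From the axis intercepts and sections: a circular section at z = 0 has radius between 1 and 2.
Putting this together gives p.

x^4 + 2*x^2*y^2 + y^4 - x^2 - y^2 + 3*z^2 - 2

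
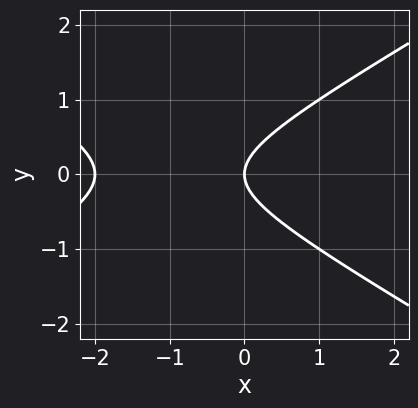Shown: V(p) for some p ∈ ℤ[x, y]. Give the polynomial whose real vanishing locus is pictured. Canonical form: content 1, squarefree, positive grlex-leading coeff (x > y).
x^2 - 3*y^2 + 2*x

1. Degree: no degree-1 curve has this shape, so deg p = 2.
2. Symmetries: it's symmetric under y → −y, forcing even powers of y.
3. From the axis intercepts and sections: one y-axis crossing is at y = 0; among the integer gridlines, it crosses the x-axis at x ∈ {-2, 0}.
4. Solving for integer coefficients yields p as stated.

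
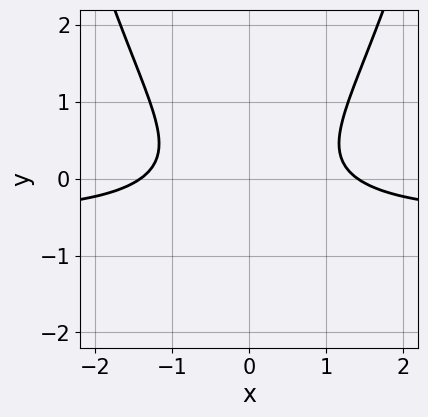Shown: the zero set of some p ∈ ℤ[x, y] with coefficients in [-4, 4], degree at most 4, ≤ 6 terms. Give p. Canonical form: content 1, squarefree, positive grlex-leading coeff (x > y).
2*x^2*y + x^2 - 3*y^2 - 2

First, degree: no degree-2 curve has this shape, so deg p = 3.
Next, symmetries: mirror symmetry x ↦ −x ⇒ only even powers of x.
Next, from the visible intercepts: it misses every integer gridline on the y-axis.
Finally, solving for integer coefficients yields p as stated.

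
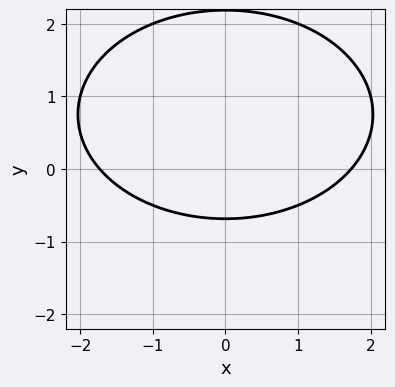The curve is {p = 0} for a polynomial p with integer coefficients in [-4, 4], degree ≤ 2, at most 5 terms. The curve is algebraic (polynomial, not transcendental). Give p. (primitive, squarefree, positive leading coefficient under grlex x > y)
x^2 + 2*y^2 - 3*y - 3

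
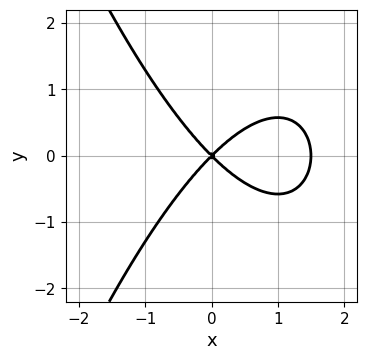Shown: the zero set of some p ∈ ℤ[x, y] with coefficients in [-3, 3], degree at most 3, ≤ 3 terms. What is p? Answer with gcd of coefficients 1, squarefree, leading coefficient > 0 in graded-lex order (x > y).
2*x^3 - 3*x^2 + 3*y^2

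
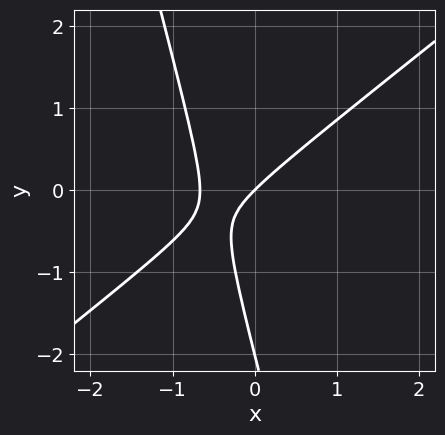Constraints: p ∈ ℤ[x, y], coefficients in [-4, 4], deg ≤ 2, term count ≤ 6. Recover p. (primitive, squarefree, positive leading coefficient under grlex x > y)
3*x^2 - 3*x*y - y^2 + 2*x - 2*y

1. Degree: no degree-1 curve has this shape, so deg p = 2.
2. Against the integer gridlines: the y-axis gridline crossings are at y ∈ {-2, 0}; it crosses the x-axis at the gridline x = 0.
3. Solving for integer coefficients yields p as stated.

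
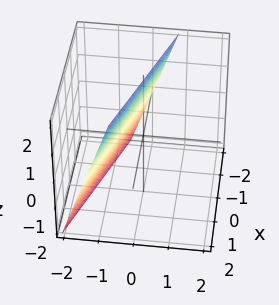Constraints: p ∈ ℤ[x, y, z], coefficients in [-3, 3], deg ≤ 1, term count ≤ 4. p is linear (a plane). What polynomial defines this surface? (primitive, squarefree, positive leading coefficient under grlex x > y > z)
(a) deg p = 1. Every cross-section is a straight line — this is a plane.
(b) From the visible intercepts: it meets the x-axis at x = -2 (among the integer gridlines); it meets the z-axis at z = 2 (among the integer gridlines).
(c) The integer polynomial consistent with all of this is the stated p.

x + 3*y - z + 2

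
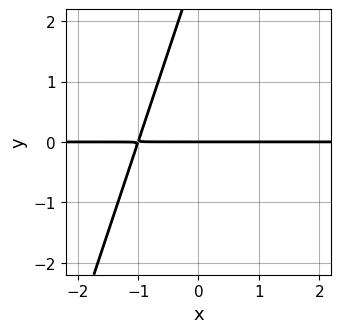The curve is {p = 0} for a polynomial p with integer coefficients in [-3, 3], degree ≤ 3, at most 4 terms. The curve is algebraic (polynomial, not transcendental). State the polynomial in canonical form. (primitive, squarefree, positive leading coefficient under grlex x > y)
3*x*y - y^2 + 3*y

1. The degree is 2 — a generic line meets the curve in up to 2 points.
2. From the axis intercepts and sections: every point of the x-axis in the box is on the curve; it crosses the y-axis at the gridline y = 0.
3. Putting this together gives p.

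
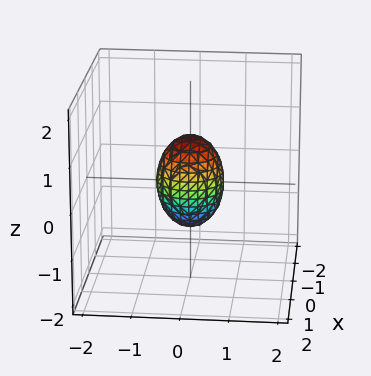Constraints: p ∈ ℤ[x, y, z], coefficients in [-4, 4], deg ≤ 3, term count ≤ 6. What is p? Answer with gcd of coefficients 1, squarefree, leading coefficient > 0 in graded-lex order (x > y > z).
2*x^2 + 2*y^2 + z^2 - 1

1. The degree is 2 — no degree-1 surface has this shape.
2. Symmetry: the z-axis is an axis of rotation, so x and y enter only as x² + y².
3. Reading off the gridlines: a circular section at z = 0 has radius between 0 and 1; the z-axis gridline crossings are at z ∈ {-1, 1}.
4. Assembling these constraints gives the stated polynomial.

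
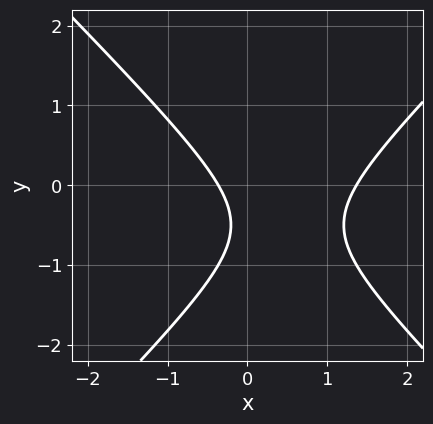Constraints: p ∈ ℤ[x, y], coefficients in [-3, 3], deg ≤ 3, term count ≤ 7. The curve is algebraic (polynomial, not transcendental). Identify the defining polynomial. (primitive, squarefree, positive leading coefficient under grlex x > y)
deg p = 2.
Observable constraints: the curve avoids every integer y-axis point in the box.
Fitting integer coefficients to these (and the overall shape) gives p.

2*x^2 - 2*y^2 - 2*x - 2*y - 1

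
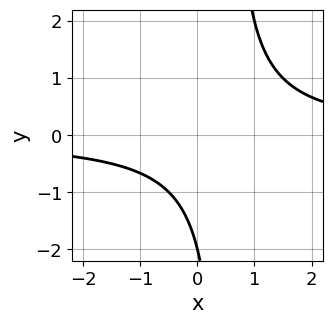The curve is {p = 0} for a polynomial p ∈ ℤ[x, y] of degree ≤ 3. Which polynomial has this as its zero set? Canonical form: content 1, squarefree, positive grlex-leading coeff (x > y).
2*x*y - y - 2

First, deg p = 2.
Then, against the integer gridlines: the curve avoids every integer x-axis point in the box; one y-axis crossing is at y = -2.
Finally, together with the visible shape, these determine p as stated.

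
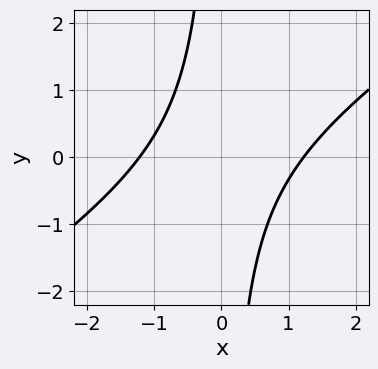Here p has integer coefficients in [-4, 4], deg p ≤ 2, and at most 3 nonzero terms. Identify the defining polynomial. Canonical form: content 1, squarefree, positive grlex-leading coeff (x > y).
2*x^2 - 3*x*y - 3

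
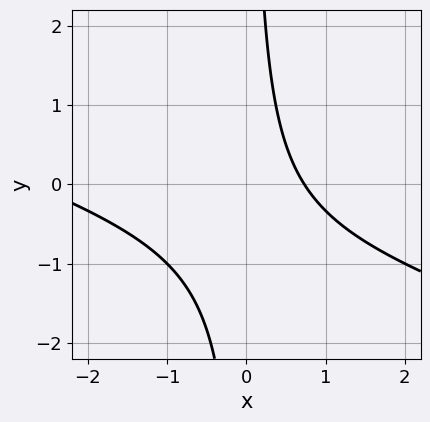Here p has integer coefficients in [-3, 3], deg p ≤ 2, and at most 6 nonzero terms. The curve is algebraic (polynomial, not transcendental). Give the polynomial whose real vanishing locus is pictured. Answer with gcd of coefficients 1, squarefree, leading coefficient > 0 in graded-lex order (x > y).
x^2 + 3*x*y + 2*x - 2

1. deg p = 2. A generic line meets the curve in up to 2 points.
2. From the visible intercepts: the curve avoids every integer y-axis point in the box.
3. Assembling these constraints gives the stated polynomial.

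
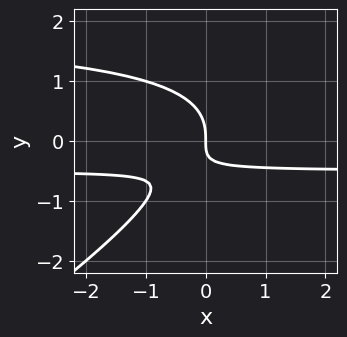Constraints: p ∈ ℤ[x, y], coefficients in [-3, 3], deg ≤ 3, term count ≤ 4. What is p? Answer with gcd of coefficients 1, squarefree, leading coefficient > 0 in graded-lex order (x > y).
2*x*y^2 - 3*y^3 - 3*x*y - 2*x

First, degree: the shape is more complex than any degree-2 curve, so deg p = 3.
Next, from the visible intercepts: it crosses the x-axis at the gridline x = 0; one y-axis crossing is at y = 0.
Finally, solving for integer coefficients yields p as stated.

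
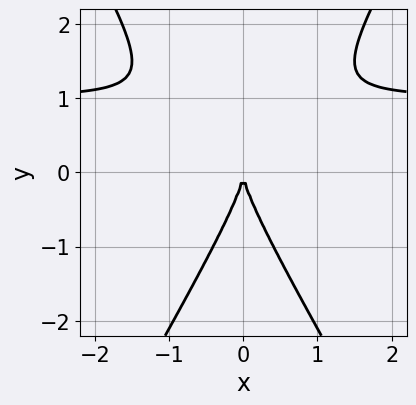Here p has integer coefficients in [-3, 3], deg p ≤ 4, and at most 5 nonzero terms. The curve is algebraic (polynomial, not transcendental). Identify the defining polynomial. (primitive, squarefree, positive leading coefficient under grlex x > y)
3*x^2*y - y^3 - 3*x^2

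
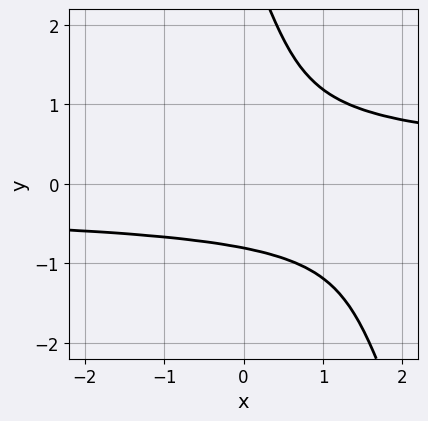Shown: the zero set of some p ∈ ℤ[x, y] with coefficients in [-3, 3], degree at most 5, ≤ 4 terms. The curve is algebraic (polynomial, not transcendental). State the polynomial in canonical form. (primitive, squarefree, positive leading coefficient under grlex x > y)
3*x*y^3 + y^4 - 3*y^3 - 2

First, deg p = 4. The shape is more complex than any degree-3 curve.
Then, reading off the gridlines: it misses every integer gridline on the x-axis.
Finally, matching integer coefficients to the picture gives p.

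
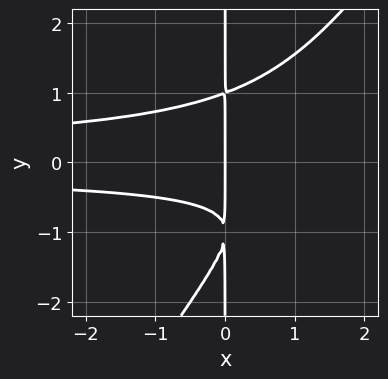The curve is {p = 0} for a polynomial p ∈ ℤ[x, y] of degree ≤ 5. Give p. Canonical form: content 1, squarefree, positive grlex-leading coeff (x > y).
1. The degree is 4 — a generic line meets the curve in up to 4 points.
2. From the axis intercepts and sections: the visible y-axis segment lies entirely on the curve; it meets the x-axis at x = 0 (among the integer gridlines).
3. Assembling these constraints gives the stated polynomial.

3*x^2*y^2 - 2*x*y^3 - 2*x*y^2 + 2*x*y + 2*x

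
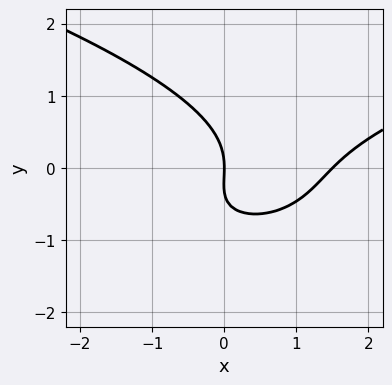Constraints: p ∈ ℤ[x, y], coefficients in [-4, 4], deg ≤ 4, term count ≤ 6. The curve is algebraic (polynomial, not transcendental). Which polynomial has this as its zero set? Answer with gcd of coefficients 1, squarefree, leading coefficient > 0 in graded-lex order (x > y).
1. The degree is 3 — the shape is more complex than any degree-2 curve.
2. From the visible intercepts: it crosses the x-axis at the gridline x = 0; it crosses the y-axis at the gridline y = 0.
3. These observations pin down the coefficients.

3*y^3 - 2*x^2 + 2*x*y + y^2 + 3*x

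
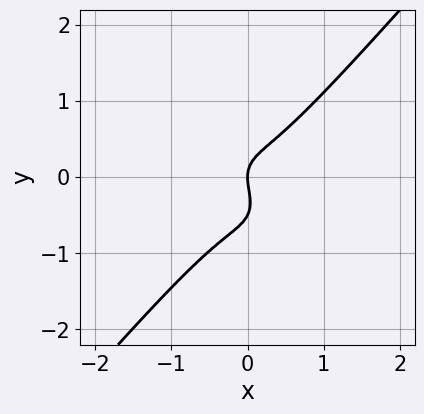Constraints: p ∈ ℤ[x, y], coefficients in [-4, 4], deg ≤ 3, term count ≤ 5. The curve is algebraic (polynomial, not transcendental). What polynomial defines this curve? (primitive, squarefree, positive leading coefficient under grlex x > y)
3*x^3 - 2*y^3 - y^2 + x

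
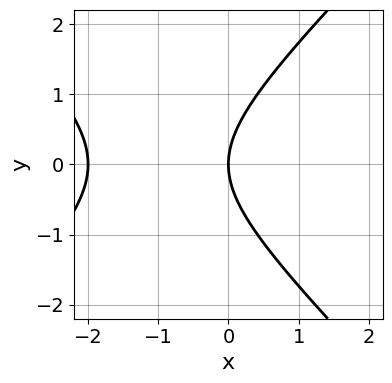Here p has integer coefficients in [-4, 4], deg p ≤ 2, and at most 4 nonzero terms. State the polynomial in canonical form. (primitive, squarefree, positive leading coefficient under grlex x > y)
x^2 - y^2 + 2*x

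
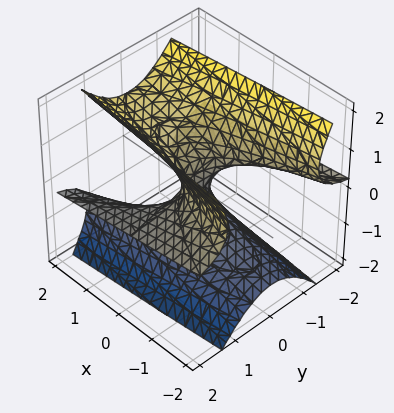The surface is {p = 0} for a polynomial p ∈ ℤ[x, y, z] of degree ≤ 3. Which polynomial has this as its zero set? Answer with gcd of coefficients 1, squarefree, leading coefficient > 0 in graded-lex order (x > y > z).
2*y^2*z - z^3 + x

deg p = 3. The shape is more complex than any degree-2 surface.
Against the integer gridlines: one z-axis crossing is at z = 0; every point of the y-axis in the box is on the surface; it meets the x-axis at x = 0 (among the integer gridlines).
Solving for integer coefficients yields p as stated.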